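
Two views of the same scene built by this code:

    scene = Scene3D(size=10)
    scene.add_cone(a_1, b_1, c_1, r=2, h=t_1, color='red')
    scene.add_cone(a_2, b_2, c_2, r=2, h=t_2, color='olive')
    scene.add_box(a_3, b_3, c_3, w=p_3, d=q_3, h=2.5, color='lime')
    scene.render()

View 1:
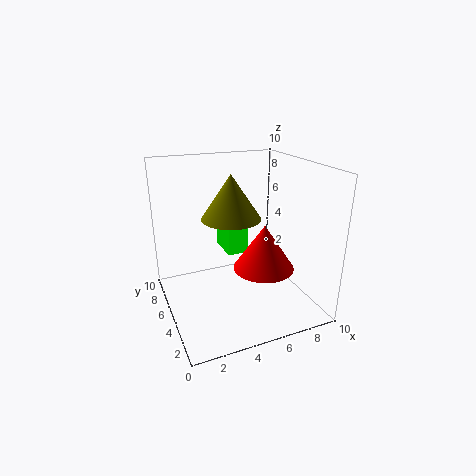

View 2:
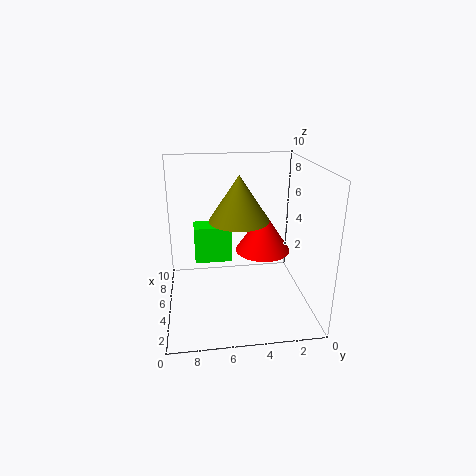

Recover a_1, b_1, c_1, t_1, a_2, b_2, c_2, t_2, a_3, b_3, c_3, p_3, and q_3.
a_1 = 6; b_1 = 3; c_1 = 3.5; t_1 = 3; a_2 = 4.5; b_2 = 5; c_2 = 6.5; t_2 = 3; a_3 = 4.5; b_3 = 5.5; c_3 = 3.5; p_3 = 1.5; q_3 = 2.5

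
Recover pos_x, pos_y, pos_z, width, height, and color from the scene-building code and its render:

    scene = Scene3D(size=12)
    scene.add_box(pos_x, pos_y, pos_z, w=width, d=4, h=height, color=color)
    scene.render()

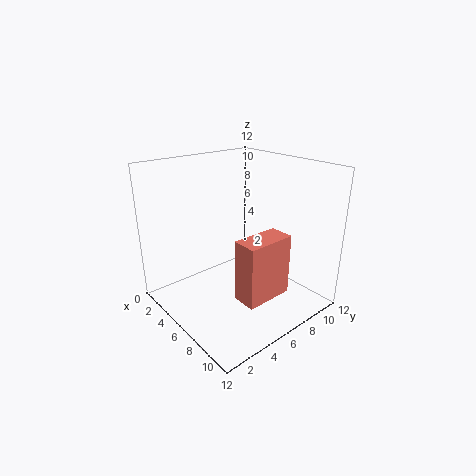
pos_x = 8, pos_y = 4, pos_z = 2, width = 2, height = 5, color = 'salmon'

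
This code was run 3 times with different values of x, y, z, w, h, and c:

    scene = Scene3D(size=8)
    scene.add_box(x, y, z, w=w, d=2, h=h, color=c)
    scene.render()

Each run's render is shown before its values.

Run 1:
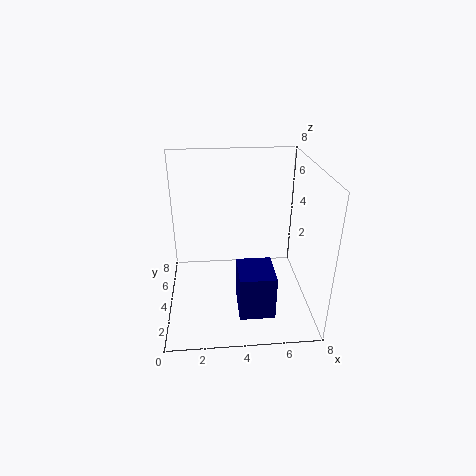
x = 3.75, y = 0.25, z = 1.5, w = 1.75, h = 2.25, c = 'navy'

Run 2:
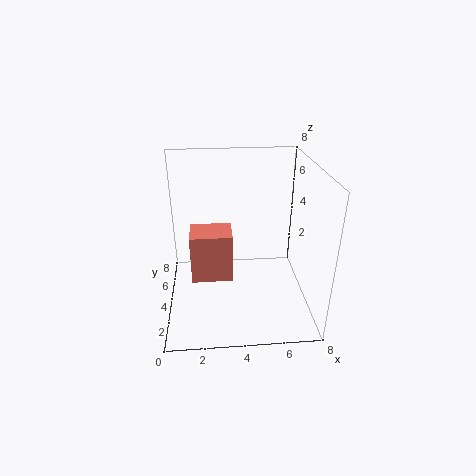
x = 1.25, y = 4.5, z = 0.75, w = 2.5, h = 3, c = 'salmon'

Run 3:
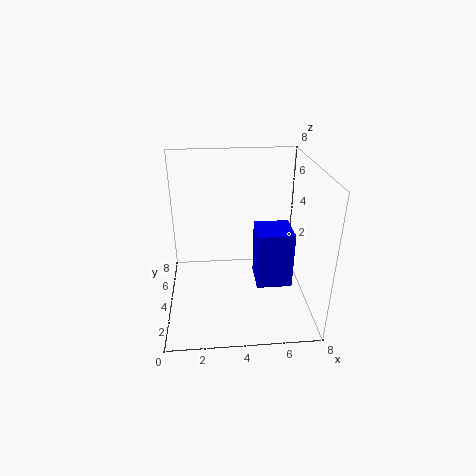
x = 5, y = 3, z = 1.25, w = 2, h = 3.25, c = 'blue'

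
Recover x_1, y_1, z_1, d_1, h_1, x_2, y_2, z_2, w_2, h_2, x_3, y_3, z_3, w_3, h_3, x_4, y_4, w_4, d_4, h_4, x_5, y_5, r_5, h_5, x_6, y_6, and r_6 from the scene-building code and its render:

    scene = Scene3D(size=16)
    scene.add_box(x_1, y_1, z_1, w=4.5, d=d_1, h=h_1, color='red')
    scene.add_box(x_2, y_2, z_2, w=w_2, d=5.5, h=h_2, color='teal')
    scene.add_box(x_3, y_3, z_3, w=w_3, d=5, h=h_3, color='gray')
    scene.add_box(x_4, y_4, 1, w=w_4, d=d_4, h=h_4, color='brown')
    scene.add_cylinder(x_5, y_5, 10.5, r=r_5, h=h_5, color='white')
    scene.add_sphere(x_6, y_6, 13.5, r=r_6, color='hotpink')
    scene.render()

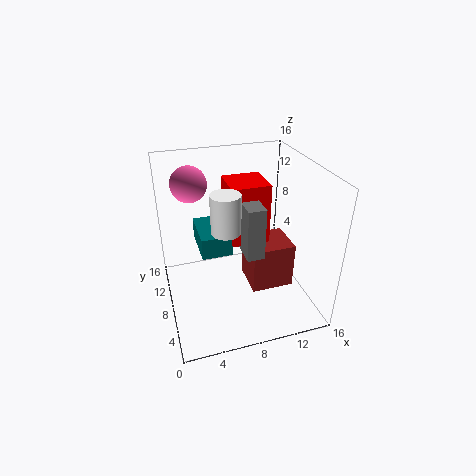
x_1 = 7.5
y_1 = 8.5
z_1 = 6.5
d_1 = 4.5
h_1 = 7
x_2 = 4
y_2 = 8.5
z_2 = 5.5
w_2 = 3.5
h_2 = 2.5
x_3 = 8.5
y_3 = 6
z_3 = 6
w_3 = 2
h_3 = 6
x_4 = 9.5
y_4 = 6.5
w_4 = 5
d_4 = 4.5
h_4 = 5.5
x_5 = 6
y_5 = 5.5
r_5 = 1.5
h_5 = 4
x_6 = 3.5
y_6 = 11.5
r_6 = 2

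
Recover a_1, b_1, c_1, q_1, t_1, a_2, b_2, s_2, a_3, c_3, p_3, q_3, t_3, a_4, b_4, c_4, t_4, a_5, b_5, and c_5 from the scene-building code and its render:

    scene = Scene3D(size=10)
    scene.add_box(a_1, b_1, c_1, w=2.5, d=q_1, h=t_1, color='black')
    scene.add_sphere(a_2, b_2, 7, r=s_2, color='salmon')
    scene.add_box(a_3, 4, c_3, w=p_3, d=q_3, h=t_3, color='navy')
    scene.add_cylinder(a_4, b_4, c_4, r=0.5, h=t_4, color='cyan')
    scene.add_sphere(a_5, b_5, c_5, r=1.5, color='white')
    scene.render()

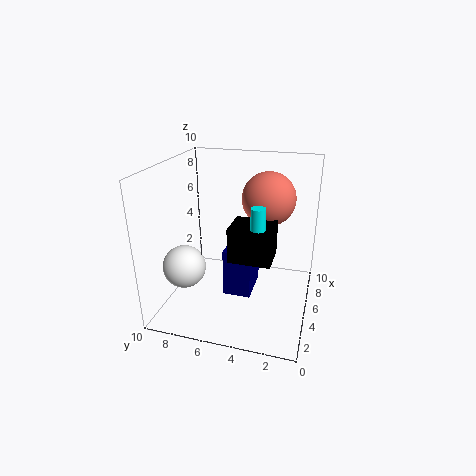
a_1 = 4; b_1 = 2.5; c_1 = 3.5; q_1 = 3; t_1 = 2.5; a_2 = 8; b_2 = 3.5; s_2 = 2; a_3 = 4.5; c_3 = 0.5; p_3 = 3; q_3 = 2; t_3 = 3.5; a_4 = 4.5; b_4 = 3.5; c_4 = 3.5; t_4 = 4; a_5 = 3.5; b_5 = 8.5; c_5 = 3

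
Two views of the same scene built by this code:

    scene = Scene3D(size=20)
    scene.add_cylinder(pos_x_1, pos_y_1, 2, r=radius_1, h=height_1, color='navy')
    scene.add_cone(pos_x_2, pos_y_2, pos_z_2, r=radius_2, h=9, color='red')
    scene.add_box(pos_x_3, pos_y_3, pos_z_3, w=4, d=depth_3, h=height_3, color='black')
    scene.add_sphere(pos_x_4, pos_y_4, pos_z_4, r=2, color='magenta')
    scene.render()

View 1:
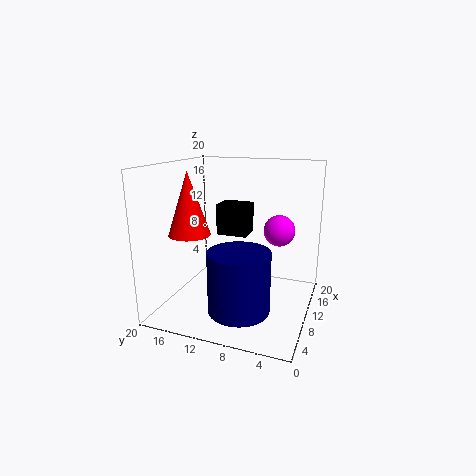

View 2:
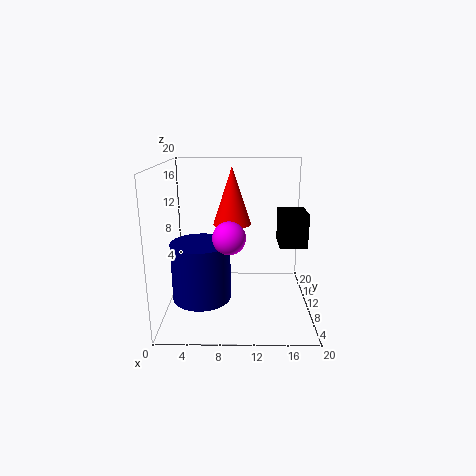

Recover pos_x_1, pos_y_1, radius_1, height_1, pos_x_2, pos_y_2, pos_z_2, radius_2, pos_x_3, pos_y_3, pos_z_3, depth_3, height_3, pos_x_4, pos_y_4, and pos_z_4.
pos_x_1 = 5, pos_y_1 = 8, radius_1 = 4, height_1 = 8, pos_x_2 = 9, pos_y_2 = 17, pos_z_2 = 10, radius_2 = 3, pos_x_3 = 16, pos_y_3 = 11, pos_z_3 = 8, depth_3 = 5, height_3 = 5, pos_x_4 = 9, pos_y_4 = 4, pos_z_4 = 12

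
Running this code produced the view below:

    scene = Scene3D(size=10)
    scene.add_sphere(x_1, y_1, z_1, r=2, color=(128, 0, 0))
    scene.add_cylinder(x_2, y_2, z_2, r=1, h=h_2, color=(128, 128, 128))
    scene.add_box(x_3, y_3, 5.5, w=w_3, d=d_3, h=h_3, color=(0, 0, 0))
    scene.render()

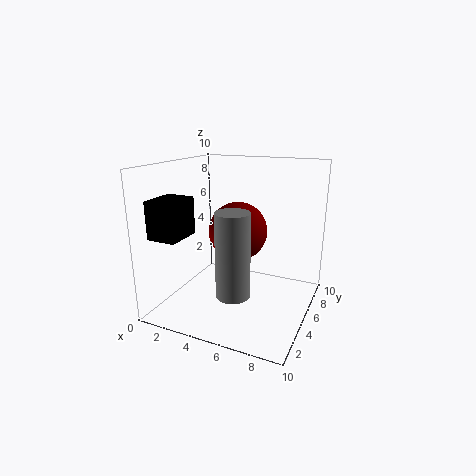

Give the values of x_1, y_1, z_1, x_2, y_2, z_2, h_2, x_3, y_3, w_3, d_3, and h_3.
x_1 = 5; y_1 = 5; z_1 = 5.5; x_2 = 6.5; y_2 = 1; z_2 = 3; h_2 = 5; x_3 = 0.5; y_3 = 1; w_3 = 2; d_3 = 2.5; h_3 = 2.5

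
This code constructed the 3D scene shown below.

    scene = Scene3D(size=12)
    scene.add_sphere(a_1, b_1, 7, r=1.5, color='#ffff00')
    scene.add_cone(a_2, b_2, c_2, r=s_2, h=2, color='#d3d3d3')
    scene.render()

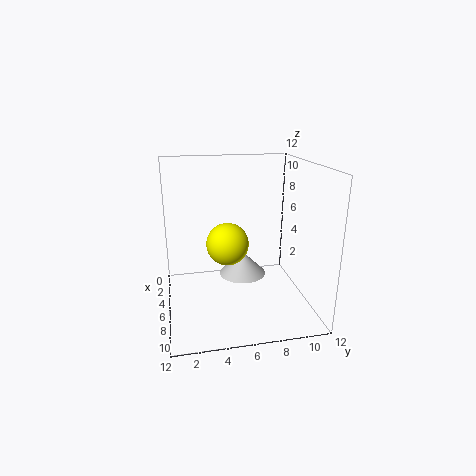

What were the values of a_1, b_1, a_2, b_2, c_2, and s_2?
a_1 = 9.5, b_1 = 4.5, a_2 = 5.5, b_2 = 6.5, c_2 = 2.5, s_2 = 2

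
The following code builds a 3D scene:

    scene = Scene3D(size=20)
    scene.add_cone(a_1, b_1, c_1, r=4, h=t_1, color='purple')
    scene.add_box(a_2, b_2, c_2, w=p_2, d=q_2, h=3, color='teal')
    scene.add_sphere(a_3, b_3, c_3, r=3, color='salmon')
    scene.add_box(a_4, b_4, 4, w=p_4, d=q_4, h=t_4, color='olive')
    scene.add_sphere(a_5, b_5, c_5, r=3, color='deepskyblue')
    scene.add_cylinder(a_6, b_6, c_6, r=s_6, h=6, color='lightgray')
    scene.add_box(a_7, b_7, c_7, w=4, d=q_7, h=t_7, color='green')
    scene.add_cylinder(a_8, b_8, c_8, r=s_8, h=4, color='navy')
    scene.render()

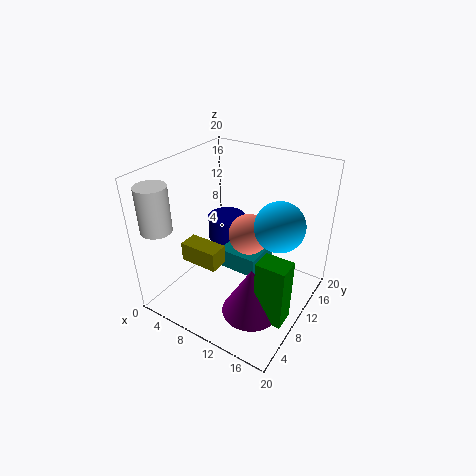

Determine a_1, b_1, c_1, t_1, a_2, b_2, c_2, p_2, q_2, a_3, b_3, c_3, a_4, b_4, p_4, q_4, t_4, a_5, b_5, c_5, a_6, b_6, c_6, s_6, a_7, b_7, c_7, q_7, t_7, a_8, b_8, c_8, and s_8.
a_1 = 14
b_1 = 7
c_1 = 1
t_1 = 7
a_2 = 6
b_2 = 11
c_2 = 3
p_2 = 6
q_2 = 6
a_3 = 10
b_3 = 13
c_3 = 9
a_4 = 1
b_4 = 8
p_4 = 6
q_4 = 3
t_4 = 3
a_5 = 17
b_5 = 8
c_5 = 15
a_6 = 3
b_6 = 2
c_6 = 13
s_6 = 2
a_7 = 15
b_7 = 6
c_7 = 1
q_7 = 3
t_7 = 9
a_8 = 4
b_8 = 16
c_8 = 5
s_8 = 3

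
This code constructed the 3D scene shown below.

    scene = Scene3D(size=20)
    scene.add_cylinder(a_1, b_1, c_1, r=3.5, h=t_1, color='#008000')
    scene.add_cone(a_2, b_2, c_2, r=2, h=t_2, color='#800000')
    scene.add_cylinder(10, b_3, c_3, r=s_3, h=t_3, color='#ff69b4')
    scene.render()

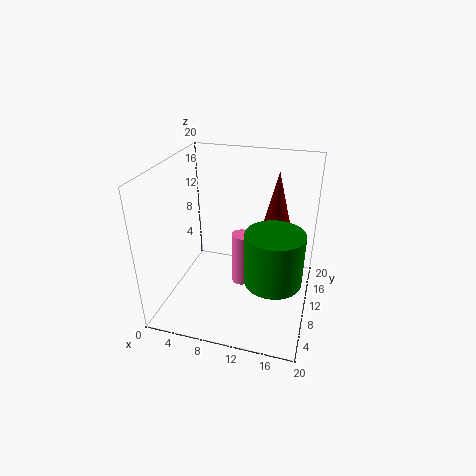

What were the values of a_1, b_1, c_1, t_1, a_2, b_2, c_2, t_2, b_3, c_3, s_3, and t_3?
a_1 = 16, b_1 = 4.5, c_1 = 8, t_1 = 6.5, a_2 = 15, b_2 = 11.5, c_2 = 11.5, t_2 = 8, b_3 = 12, c_3 = 1.5, s_3 = 1.5, t_3 = 8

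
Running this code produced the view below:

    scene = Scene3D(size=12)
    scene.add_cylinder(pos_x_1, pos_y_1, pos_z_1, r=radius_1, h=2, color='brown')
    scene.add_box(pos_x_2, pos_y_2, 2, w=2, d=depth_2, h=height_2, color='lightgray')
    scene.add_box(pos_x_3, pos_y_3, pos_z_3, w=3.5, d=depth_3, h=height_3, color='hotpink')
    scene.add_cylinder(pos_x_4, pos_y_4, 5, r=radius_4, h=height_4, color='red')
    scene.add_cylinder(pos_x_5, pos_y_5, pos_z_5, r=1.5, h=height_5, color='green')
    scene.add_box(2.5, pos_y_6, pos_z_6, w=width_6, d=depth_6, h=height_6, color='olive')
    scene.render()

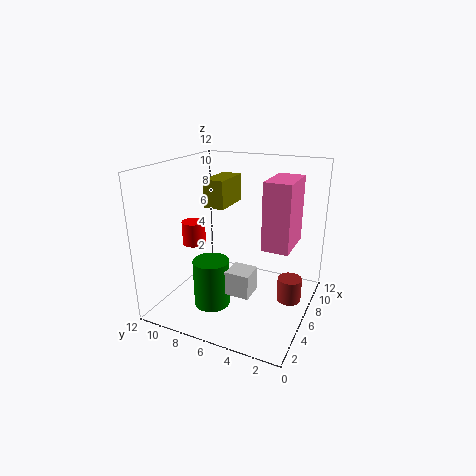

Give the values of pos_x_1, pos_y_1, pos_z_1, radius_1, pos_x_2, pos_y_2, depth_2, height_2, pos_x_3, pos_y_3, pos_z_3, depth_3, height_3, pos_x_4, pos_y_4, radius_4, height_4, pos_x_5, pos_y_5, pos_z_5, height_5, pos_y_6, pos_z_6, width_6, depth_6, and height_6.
pos_x_1 = 6.5, pos_y_1 = 1.5, pos_z_1 = 1, radius_1 = 1, pos_x_2 = 3.5, pos_y_2 = 4, depth_2 = 2, height_2 = 2, pos_x_3 = 3.5, pos_y_3 = 1, pos_z_3 = 6.5, depth_3 = 2, height_3 = 5, pos_x_4 = 5.5, pos_y_4 = 10, radius_4 = 1, height_4 = 2, pos_x_5 = 4, pos_y_5 = 7.5, pos_z_5 = 0.5, height_5 = 4, pos_y_6 = 5.5, pos_z_6 = 9.5, width_6 = 3, depth_6 = 1.5, height_6 = 2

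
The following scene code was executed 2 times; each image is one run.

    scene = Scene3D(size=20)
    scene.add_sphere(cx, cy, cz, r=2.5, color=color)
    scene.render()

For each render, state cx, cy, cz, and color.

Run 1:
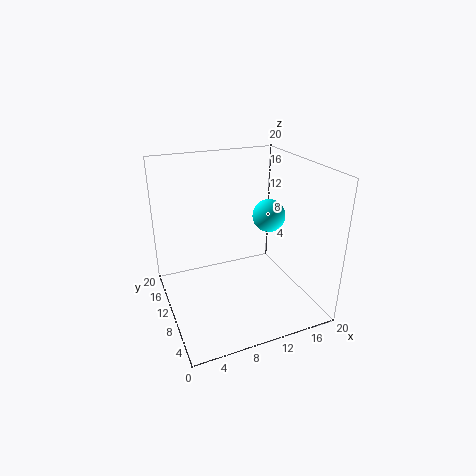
cx = 16.5, cy = 13.25, cz = 11, color = 'cyan'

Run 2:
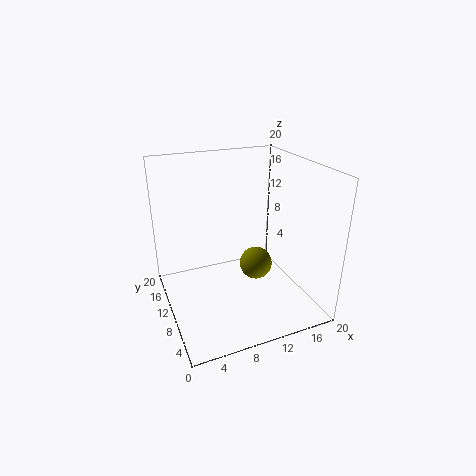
cx = 14, cy = 12.25, cz = 3.75, color = 'olive'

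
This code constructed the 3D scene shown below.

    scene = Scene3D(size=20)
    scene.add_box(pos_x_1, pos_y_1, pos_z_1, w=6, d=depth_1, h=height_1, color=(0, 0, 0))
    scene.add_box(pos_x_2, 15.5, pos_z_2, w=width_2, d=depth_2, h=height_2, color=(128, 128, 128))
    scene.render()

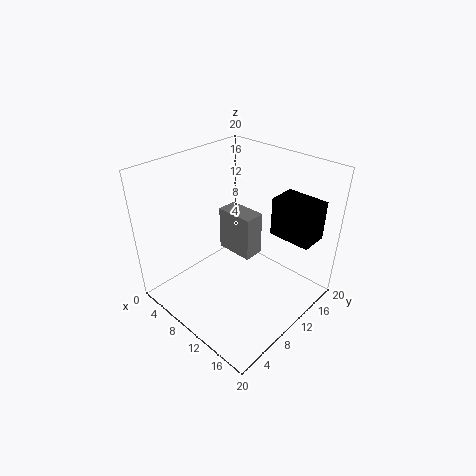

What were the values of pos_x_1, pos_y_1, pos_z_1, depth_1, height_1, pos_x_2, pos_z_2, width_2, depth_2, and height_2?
pos_x_1 = 12.5; pos_y_1 = 14; pos_z_1 = 10; depth_1 = 4; height_1 = 5.5; pos_x_2 = 0.5; pos_z_2 = 1.5; width_2 = 6.5; depth_2 = 3.5; height_2 = 7.5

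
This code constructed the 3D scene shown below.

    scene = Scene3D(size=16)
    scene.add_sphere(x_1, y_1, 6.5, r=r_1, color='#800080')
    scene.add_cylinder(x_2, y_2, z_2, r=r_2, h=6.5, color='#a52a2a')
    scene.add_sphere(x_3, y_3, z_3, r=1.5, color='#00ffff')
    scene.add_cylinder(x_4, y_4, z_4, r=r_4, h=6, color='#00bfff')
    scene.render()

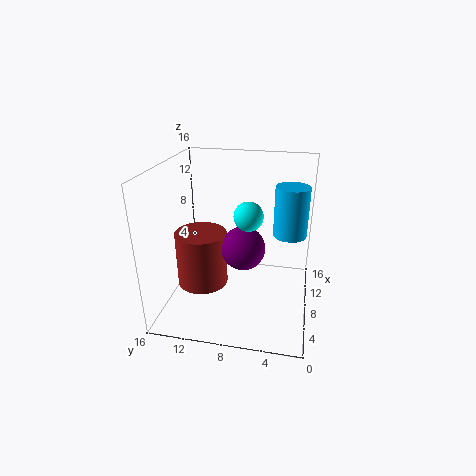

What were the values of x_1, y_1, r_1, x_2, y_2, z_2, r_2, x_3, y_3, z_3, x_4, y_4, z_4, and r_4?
x_1 = 8.5
y_1 = 7.5
r_1 = 2.5
x_2 = 8.5
y_2 = 12.5
z_2 = 1.5
r_2 = 3
x_3 = 6
y_3 = 6.5
z_3 = 11.5
x_4 = 12
y_4 = 2.5
z_4 = 7
r_4 = 2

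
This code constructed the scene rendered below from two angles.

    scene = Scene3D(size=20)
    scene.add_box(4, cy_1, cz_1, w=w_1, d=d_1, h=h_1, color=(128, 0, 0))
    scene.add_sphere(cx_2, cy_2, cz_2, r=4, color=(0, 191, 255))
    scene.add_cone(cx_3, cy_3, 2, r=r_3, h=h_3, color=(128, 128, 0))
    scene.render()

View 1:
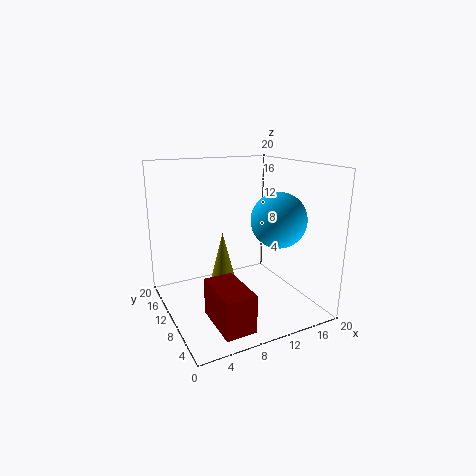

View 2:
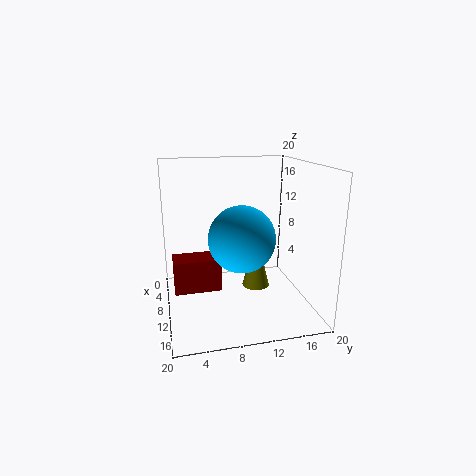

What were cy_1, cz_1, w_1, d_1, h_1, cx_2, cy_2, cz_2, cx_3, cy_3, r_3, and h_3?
cy_1 = 1; cz_1 = 1; w_1 = 4; d_1 = 7; h_1 = 5; cx_2 = 16; cy_2 = 9; cz_2 = 12; cx_3 = 9; cy_3 = 13; r_3 = 2; h_3 = 8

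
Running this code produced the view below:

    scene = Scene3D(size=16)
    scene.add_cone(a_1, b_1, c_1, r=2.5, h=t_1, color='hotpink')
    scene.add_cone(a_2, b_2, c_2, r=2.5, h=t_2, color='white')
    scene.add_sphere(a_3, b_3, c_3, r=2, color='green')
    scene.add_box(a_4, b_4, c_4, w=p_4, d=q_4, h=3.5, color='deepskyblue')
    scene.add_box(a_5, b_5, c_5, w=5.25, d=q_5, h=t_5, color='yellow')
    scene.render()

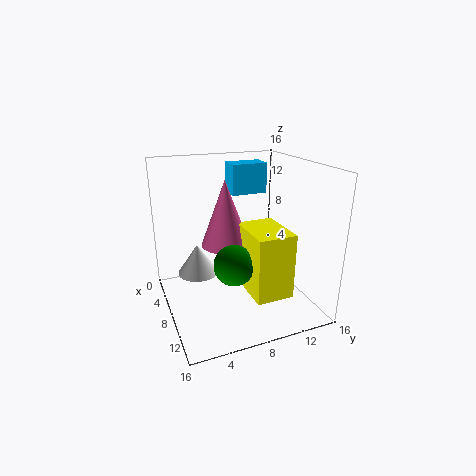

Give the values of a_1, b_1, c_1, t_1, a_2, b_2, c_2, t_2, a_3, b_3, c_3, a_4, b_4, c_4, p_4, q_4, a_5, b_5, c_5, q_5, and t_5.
a_1 = 9.5, b_1 = 6, c_1 = 8.25, t_1 = 6.75, a_2 = 3.25, b_2 = 4.5, c_2 = 2, t_2 = 3.75, a_3 = 12.5, b_3 = 5.75, c_3 = 7.25, a_4 = 2.75, b_4 = 8.5, c_4 = 12, p_4 = 2.5, q_4 = 4.25, a_5 = 10.25, b_5 = 7, c_5 = 4.25, q_5 = 3.75, t_5 = 6.5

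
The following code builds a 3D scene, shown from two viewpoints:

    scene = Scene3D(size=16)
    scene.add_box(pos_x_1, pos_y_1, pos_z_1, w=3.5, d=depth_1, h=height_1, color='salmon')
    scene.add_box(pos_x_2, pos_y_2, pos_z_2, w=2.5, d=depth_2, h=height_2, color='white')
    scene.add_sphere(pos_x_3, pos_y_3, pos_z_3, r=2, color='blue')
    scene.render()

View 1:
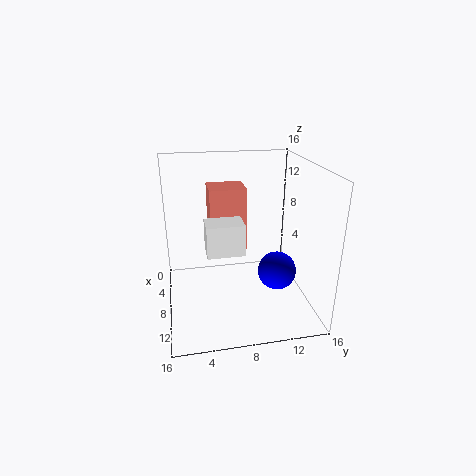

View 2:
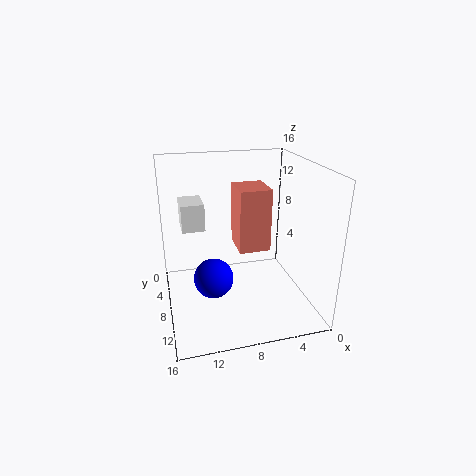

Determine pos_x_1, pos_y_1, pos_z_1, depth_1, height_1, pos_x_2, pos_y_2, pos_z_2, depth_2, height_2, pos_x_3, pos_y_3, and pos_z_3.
pos_x_1 = 4.5, pos_y_1 = 5, pos_z_1 = 6.5, depth_1 = 4, height_1 = 7, pos_x_2 = 11.5, pos_y_2 = 4, pos_z_2 = 9, depth_2 = 3.5, height_2 = 3, pos_x_3 = 11.5, pos_y_3 = 11.5, pos_z_3 = 5.5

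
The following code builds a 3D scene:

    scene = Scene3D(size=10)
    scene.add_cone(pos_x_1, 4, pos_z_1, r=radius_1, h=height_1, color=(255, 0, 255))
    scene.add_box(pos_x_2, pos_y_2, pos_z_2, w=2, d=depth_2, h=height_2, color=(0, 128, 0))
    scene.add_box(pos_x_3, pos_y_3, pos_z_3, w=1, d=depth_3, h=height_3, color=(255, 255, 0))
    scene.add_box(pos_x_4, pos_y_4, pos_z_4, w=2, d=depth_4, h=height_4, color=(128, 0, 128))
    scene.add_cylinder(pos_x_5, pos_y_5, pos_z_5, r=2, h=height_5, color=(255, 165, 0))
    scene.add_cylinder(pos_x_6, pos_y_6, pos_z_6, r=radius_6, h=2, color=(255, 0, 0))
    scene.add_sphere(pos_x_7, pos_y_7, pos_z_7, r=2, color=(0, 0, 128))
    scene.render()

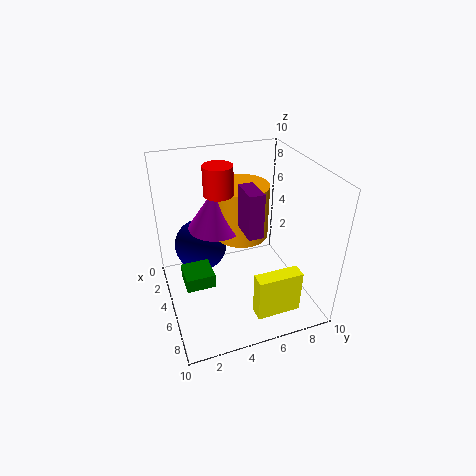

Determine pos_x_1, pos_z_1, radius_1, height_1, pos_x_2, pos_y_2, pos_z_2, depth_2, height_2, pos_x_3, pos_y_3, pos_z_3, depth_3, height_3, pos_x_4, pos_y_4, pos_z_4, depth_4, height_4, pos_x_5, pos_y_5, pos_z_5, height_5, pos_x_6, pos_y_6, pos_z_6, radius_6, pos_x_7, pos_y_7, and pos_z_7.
pos_x_1 = 3; pos_z_1 = 5; radius_1 = 2; height_1 = 3; pos_x_2 = 4; pos_y_2 = 1; pos_z_2 = 2; depth_2 = 2; height_2 = 1; pos_x_3 = 8; pos_y_3 = 5; pos_z_3 = 1; depth_3 = 3; height_3 = 3; pos_x_4 = 5; pos_y_4 = 5; pos_z_4 = 6; depth_4 = 1; height_4 = 3; pos_x_5 = 3; pos_y_5 = 6; pos_z_5 = 4; height_5 = 4; pos_x_6 = 4; pos_y_6 = 4; pos_z_6 = 8; radius_6 = 1; pos_x_7 = 2; pos_y_7 = 3; pos_z_7 = 3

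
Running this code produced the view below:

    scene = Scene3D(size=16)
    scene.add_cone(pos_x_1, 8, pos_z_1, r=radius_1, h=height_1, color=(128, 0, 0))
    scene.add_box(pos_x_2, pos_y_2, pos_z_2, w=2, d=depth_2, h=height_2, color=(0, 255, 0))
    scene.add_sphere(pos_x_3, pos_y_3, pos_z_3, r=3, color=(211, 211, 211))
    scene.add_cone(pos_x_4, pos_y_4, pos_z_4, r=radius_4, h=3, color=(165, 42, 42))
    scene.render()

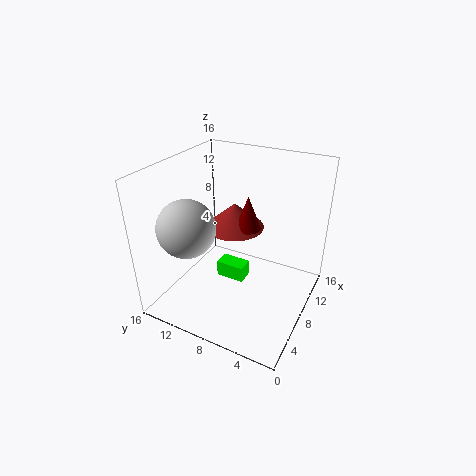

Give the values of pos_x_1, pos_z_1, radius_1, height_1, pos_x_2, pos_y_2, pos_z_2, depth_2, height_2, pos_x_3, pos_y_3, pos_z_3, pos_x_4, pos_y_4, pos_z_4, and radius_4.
pos_x_1 = 10.5
pos_z_1 = 8
radius_1 = 1.5
height_1 = 4
pos_x_2 = 9
pos_y_2 = 8
pos_z_2 = 1
depth_2 = 3.5
height_2 = 2
pos_x_3 = 3.5
pos_y_3 = 11.5
pos_z_3 = 10.5
pos_x_4 = 11
pos_y_4 = 10
pos_z_4 = 7.5
radius_4 = 3.5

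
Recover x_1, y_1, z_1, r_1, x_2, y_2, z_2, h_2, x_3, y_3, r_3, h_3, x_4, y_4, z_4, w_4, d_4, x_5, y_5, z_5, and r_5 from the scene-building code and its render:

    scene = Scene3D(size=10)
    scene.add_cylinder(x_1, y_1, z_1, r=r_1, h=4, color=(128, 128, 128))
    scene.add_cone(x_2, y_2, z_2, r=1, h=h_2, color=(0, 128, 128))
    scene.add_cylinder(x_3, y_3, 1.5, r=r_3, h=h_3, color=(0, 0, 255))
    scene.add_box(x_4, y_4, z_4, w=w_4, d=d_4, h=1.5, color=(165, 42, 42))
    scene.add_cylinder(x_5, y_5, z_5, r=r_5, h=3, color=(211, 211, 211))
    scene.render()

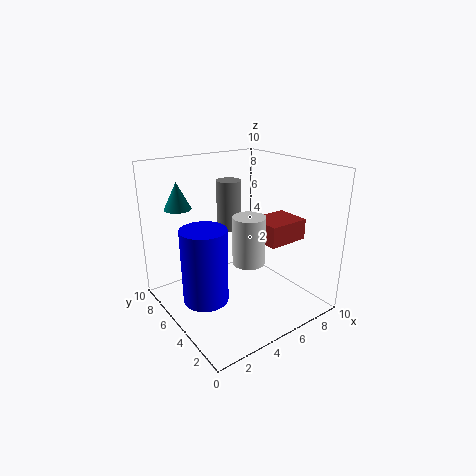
x_1 = 7, y_1 = 9, z_1 = 4, r_1 = 1, x_2 = 2.5, y_2 = 9, z_2 = 6.5, h_2 = 2, x_3 = 2, y_3 = 4.5, r_3 = 1.5, h_3 = 5, x_4 = 6.5, y_4 = 3, z_4 = 4.5, w_4 = 3, d_4 = 2.5, x_5 = 4, y_5 = 2.5, z_5 = 4.5, r_5 = 1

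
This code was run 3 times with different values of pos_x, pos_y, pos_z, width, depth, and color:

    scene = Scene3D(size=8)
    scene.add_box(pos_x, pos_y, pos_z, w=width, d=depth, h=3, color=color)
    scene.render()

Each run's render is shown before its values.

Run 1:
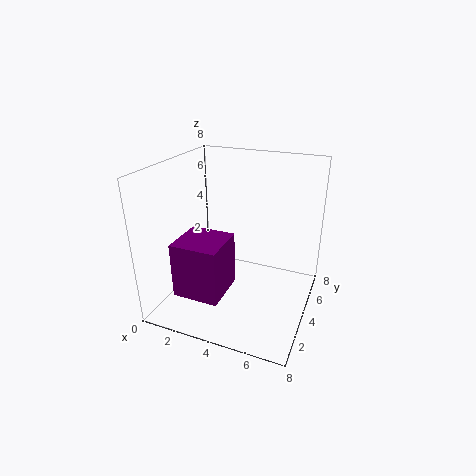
pos_x = 1.5
pos_y = 1
pos_z = 1.5
width = 2.5
depth = 2.5
color = 'purple'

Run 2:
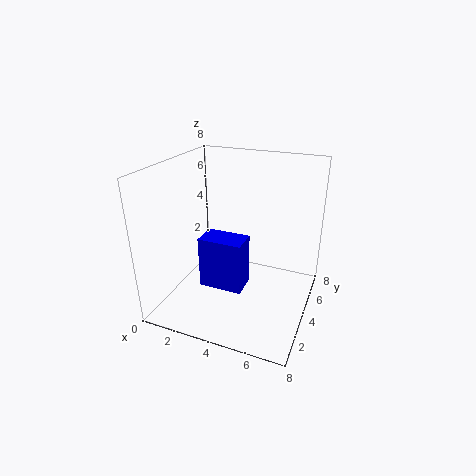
pos_x = 2
pos_y = 3
pos_z = 1
width = 2.5
depth = 1.5
color = 'blue'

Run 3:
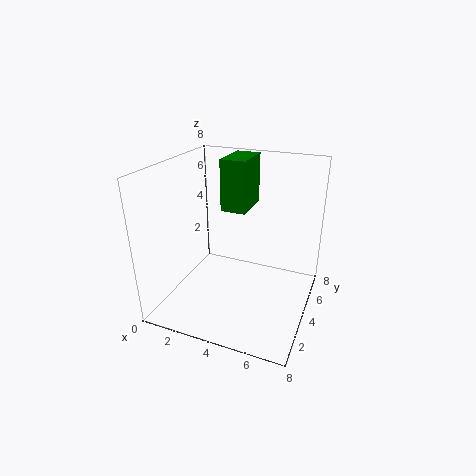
pos_x = 2.5
pos_y = 5
pos_z = 5
width = 1.5
depth = 2.5
color = 'green'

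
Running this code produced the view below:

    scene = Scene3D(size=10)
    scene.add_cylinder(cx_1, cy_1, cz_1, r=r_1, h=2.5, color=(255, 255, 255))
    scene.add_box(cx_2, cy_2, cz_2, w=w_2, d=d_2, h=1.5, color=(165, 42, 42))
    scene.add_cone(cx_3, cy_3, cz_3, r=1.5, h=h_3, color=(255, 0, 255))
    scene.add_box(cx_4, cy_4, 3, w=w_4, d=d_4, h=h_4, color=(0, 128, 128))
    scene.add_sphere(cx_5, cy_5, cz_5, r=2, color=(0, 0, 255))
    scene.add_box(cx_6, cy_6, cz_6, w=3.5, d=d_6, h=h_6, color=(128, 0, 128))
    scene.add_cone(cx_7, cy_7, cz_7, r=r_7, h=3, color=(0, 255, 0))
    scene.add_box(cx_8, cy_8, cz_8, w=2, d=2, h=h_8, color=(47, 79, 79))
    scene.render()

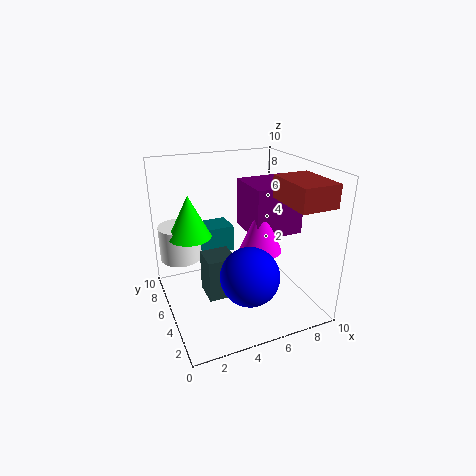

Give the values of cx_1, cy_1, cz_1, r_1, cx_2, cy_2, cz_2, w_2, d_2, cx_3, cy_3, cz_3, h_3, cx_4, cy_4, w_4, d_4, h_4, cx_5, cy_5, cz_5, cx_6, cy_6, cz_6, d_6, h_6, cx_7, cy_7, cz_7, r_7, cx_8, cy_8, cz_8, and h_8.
cx_1 = 1.5, cy_1 = 7.5, cz_1 = 3, r_1 = 1.5, cx_2 = 7, cy_2 = 0.5, cz_2 = 8, w_2 = 2.5, d_2 = 3.5, cx_3 = 6.5, cy_3 = 4.5, cz_3 = 4, h_3 = 3.5, cx_4 = 3, cy_4 = 7, w_4 = 2.5, d_4 = 2, h_4 = 2, cx_5 = 5, cy_5 = 3, cz_5 = 3, cx_6 = 6, cy_6 = 4, cz_6 = 5, d_6 = 3.5, h_6 = 3.5, cx_7 = 2, cy_7 = 6.5, cz_7 = 5, r_7 = 1.5, cx_8 = 2.5, cy_8 = 4, cz_8 = 1, h_8 = 3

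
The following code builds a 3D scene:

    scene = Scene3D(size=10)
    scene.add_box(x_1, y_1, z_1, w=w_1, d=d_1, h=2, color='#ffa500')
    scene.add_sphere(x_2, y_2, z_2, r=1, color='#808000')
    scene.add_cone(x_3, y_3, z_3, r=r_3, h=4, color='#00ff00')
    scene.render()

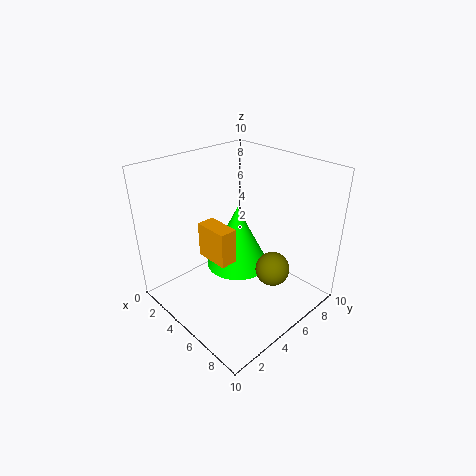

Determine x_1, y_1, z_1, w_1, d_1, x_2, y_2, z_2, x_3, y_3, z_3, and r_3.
x_1 = 6, y_1 = 1, z_1 = 6, w_1 = 2, d_1 = 1, x_2 = 9, y_2 = 4, z_2 = 5, x_3 = 6, y_3 = 4, z_3 = 4, r_3 = 2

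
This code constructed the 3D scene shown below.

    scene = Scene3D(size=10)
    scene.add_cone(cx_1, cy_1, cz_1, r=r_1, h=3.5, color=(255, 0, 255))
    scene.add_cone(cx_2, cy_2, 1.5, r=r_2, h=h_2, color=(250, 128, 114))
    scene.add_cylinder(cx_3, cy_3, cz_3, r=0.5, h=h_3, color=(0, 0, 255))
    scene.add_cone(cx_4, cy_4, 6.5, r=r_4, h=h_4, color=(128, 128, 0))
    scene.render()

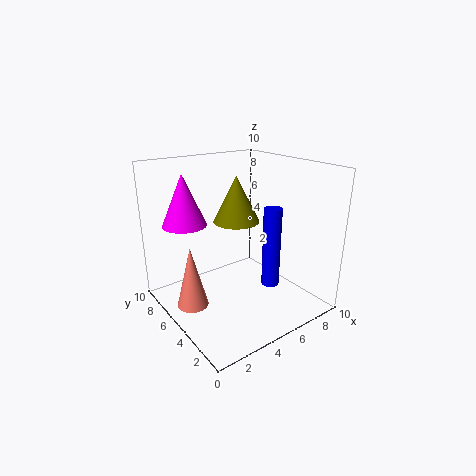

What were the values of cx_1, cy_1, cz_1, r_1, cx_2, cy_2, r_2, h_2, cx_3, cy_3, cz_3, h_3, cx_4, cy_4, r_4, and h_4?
cx_1 = 2, cy_1 = 7, cz_1 = 6, r_1 = 1.5, cx_2 = 1, cy_2 = 4.5, r_2 = 1, h_2 = 4, cx_3 = 4, cy_3 = 0.5, cz_3 = 4, h_3 = 4.5, cx_4 = 4.5, cy_4 = 4.5, r_4 = 1.5, h_4 = 3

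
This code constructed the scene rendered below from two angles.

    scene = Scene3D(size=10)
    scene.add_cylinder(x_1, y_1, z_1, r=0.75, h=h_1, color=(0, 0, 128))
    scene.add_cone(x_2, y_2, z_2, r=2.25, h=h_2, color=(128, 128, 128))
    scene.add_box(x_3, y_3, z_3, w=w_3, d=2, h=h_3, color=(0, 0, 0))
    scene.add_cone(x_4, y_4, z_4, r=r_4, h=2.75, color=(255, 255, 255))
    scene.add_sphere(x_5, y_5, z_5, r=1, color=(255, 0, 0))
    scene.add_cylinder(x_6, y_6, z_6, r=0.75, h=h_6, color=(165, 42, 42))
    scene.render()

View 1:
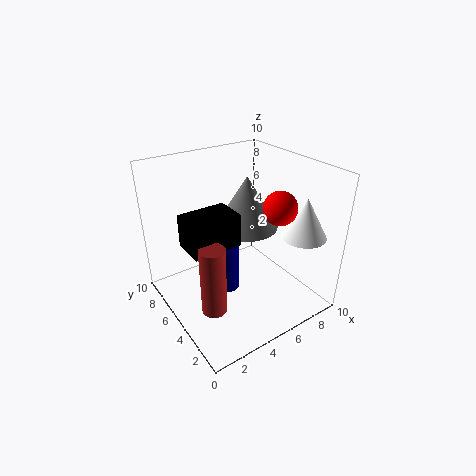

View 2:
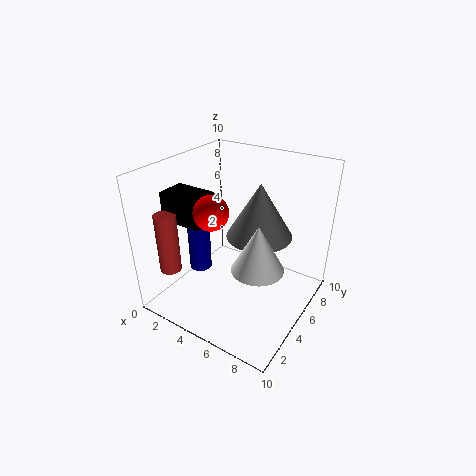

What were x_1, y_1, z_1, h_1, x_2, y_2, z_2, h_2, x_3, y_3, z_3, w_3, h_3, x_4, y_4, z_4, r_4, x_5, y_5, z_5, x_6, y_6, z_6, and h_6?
x_1 = 3, y_1 = 3.25, z_1 = 3, h_1 = 3, x_2 = 6.25, y_2 = 5.75, z_2 = 5.25, h_2 = 3.75, x_3 = 0.5, y_3 = 2.5, z_3 = 6.25, w_3 = 3, h_3 = 2, x_4 = 8.25, y_4 = 2, z_4 = 5.5, r_4 = 1.5, x_5 = 5.5, y_5 = 1.5, z_5 = 8.5, x_6 = 1.25, y_6 = 2, z_6 = 2.75, h_6 = 4.25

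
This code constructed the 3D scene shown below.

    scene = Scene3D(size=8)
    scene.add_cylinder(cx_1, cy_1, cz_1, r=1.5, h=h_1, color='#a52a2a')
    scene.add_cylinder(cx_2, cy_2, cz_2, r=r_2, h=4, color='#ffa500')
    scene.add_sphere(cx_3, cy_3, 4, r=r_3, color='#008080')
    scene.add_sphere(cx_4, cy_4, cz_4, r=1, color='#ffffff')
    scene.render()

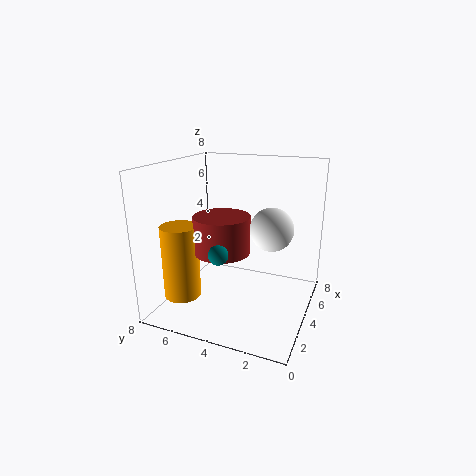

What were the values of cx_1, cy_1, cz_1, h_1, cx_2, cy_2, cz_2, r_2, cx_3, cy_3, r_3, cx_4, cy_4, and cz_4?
cx_1 = 3, cy_1 = 4.5, cz_1 = 3.5, h_1 = 2, cx_2 = 2, cy_2 = 6.5, cz_2 = 1, r_2 = 1, cx_3 = 1.5, cy_3 = 4, r_3 = 0.5, cx_4 = 2, cy_4 = 1.5, cz_4 = 5.5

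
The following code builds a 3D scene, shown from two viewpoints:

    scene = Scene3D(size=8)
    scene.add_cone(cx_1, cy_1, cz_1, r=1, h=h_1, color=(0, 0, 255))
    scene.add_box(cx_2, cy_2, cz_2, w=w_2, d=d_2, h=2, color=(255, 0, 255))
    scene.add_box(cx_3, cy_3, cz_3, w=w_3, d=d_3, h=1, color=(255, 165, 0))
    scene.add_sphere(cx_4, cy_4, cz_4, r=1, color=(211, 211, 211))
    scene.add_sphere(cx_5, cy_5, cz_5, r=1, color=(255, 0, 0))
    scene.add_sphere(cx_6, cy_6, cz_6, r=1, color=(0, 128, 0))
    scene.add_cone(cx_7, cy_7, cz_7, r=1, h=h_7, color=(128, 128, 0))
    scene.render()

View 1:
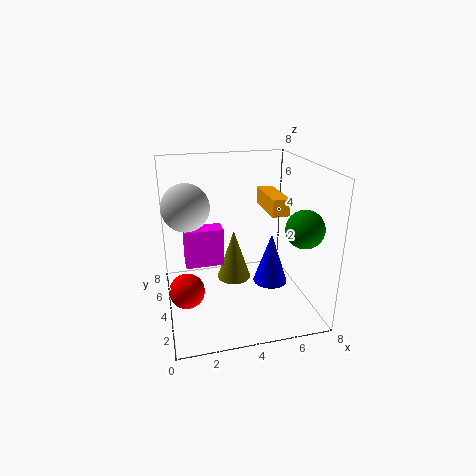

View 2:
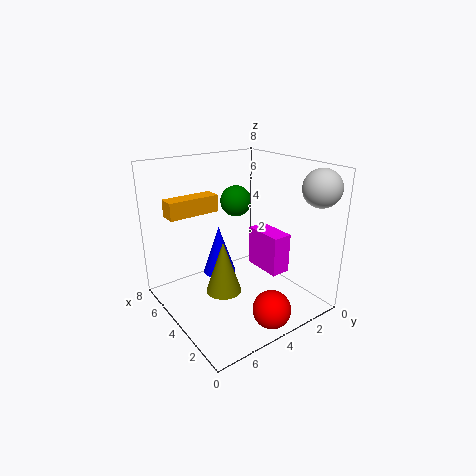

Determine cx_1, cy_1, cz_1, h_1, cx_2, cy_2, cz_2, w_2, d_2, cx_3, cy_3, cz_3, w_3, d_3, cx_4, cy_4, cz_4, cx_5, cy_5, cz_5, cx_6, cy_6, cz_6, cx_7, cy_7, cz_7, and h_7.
cx_1 = 6
cy_1 = 4
cz_1 = 1
h_1 = 3
cx_2 = 1
cy_2 = 3
cz_2 = 3
w_2 = 2
d_2 = 1
cx_3 = 6
cy_3 = 4
cz_3 = 5
w_3 = 1
d_3 = 3
cx_4 = 1
cy_4 = 1
cz_4 = 7
cx_5 = 1
cy_5 = 4
cz_5 = 1
cx_6 = 7
cy_6 = 2
cz_6 = 5
cx_7 = 4
cy_7 = 5
cz_7 = 1
h_7 = 3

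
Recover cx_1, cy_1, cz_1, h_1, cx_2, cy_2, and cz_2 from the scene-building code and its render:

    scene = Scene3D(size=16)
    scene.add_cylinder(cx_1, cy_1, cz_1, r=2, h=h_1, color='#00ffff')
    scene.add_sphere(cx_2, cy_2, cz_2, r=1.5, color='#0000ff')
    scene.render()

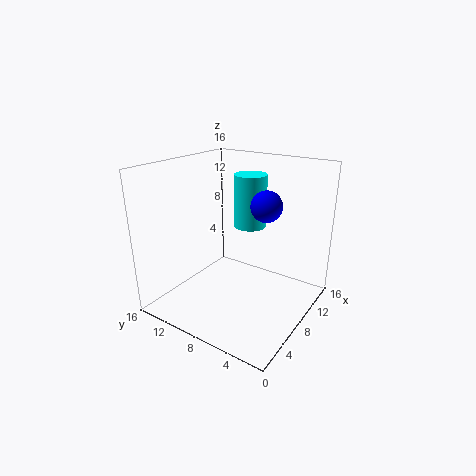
cx_1 = 13; cy_1 = 9.5; cz_1 = 7.5; h_1 = 6.5; cx_2 = 6; cy_2 = 3.5; cz_2 = 13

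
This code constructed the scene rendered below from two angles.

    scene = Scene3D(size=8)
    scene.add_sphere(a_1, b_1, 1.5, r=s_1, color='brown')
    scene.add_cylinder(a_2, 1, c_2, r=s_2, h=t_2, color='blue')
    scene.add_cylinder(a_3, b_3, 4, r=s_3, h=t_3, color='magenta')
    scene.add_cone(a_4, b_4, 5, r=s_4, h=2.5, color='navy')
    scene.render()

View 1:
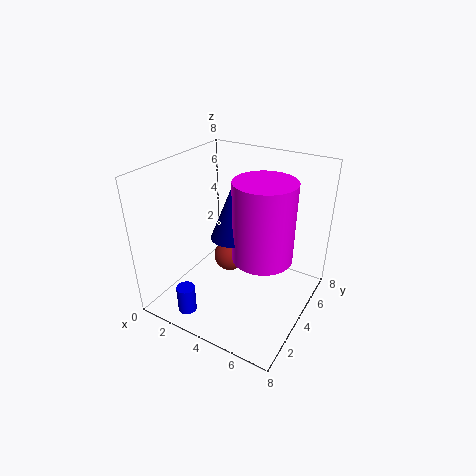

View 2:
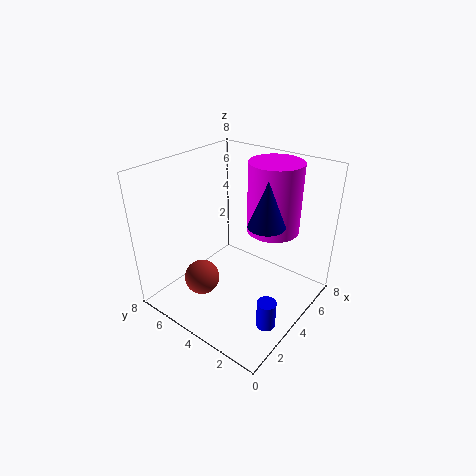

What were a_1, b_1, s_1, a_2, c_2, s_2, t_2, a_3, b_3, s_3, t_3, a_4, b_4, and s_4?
a_1 = 2.5
b_1 = 5.5
s_1 = 1
a_2 = 2.5
c_2 = 0.5
s_2 = 0.5
t_2 = 1.5
a_3 = 6
b_3 = 3
s_3 = 1.5
t_3 = 4
a_4 = 4.5
b_4 = 2.5
s_4 = 1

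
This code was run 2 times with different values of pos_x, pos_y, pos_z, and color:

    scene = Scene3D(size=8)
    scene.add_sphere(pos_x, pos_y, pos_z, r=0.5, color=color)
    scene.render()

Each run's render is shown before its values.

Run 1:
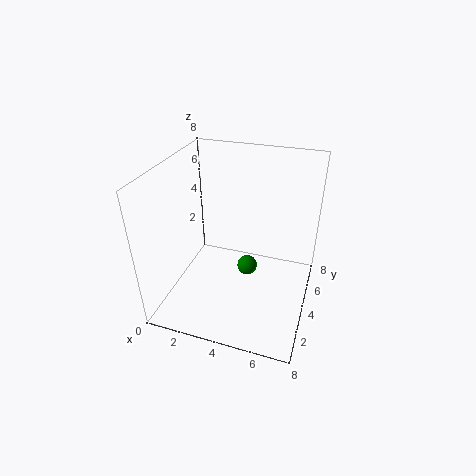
pos_x = 5
pos_y = 2.5
pos_z = 3.5
color = 'green'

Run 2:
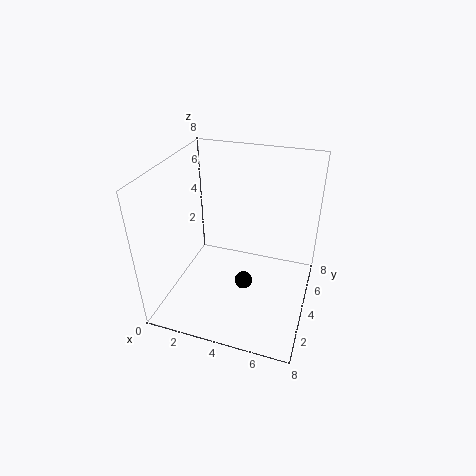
pos_x = 4.5
pos_y = 3.5
pos_z = 1.5
color = 'black'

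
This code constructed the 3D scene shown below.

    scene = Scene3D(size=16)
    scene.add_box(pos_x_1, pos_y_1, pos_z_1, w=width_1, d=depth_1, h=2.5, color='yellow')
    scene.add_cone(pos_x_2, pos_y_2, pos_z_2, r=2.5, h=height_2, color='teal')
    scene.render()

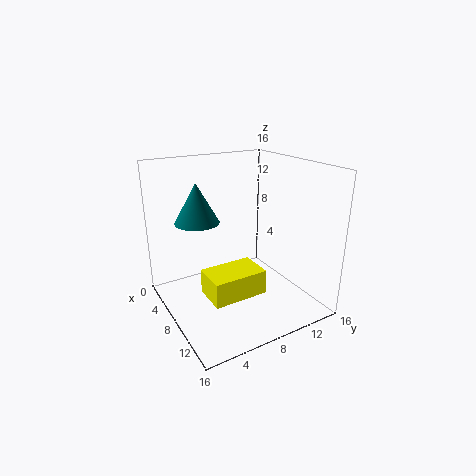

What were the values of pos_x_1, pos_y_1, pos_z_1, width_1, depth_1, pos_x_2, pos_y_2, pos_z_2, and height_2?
pos_x_1 = 10
pos_y_1 = 2.5
pos_z_1 = 4
width_1 = 3.5
depth_1 = 5.5
pos_x_2 = 5
pos_y_2 = 4.5
pos_z_2 = 9.5
height_2 = 4.5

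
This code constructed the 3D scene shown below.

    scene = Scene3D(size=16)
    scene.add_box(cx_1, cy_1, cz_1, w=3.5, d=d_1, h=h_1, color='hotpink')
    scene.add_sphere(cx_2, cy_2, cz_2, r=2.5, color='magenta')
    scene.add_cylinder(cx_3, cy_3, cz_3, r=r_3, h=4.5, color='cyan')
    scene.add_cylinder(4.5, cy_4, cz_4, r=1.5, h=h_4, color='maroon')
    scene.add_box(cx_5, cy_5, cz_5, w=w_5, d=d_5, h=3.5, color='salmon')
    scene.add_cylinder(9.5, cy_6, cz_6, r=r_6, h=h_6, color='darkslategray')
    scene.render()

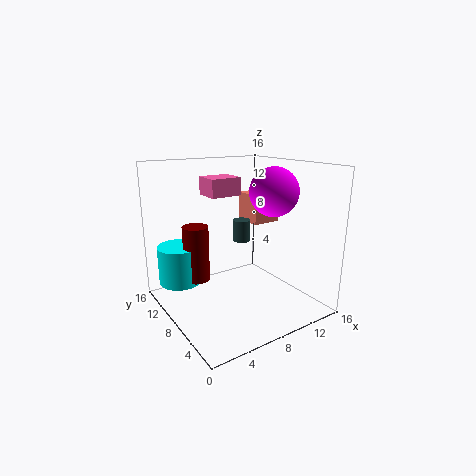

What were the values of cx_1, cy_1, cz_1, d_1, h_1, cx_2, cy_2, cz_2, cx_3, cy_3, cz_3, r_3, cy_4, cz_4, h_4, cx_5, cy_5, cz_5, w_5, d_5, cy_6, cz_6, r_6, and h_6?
cx_1 = 5.5; cy_1 = 9; cz_1 = 12.5; d_1 = 3; h_1 = 2; cx_2 = 10; cy_2 = 4.5; cz_2 = 13.5; cx_3 = 3; cy_3 = 13; cz_3 = 2; r_3 = 2.5; cy_4 = 11.5; cz_4 = 2.5; h_4 = 6.5; cx_5 = 11.5; cy_5 = 9.5; cz_5 = 8.5; w_5 = 3.5; d_5 = 3.5; cy_6 = 9.5; cz_6 = 7; r_6 = 1; h_6 = 2.5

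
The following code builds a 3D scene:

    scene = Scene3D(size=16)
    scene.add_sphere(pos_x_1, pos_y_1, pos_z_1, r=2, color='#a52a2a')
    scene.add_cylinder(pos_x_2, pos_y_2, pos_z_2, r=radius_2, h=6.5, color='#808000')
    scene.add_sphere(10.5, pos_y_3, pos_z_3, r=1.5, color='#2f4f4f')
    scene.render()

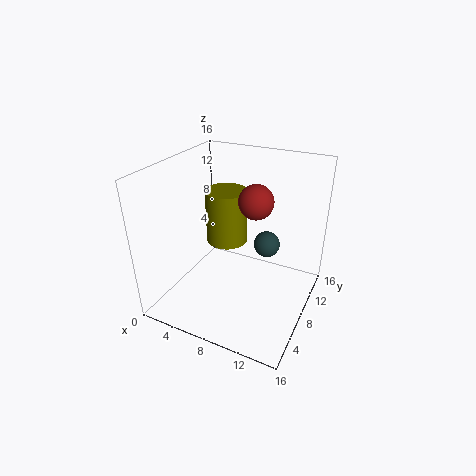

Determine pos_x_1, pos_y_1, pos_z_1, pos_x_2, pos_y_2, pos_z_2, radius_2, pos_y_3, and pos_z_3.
pos_x_1 = 9, pos_y_1 = 10.5, pos_z_1 = 11.5, pos_x_2 = 5, pos_y_2 = 11, pos_z_2 = 5.5, radius_2 = 2.5, pos_y_3 = 10.5, pos_z_3 = 6.5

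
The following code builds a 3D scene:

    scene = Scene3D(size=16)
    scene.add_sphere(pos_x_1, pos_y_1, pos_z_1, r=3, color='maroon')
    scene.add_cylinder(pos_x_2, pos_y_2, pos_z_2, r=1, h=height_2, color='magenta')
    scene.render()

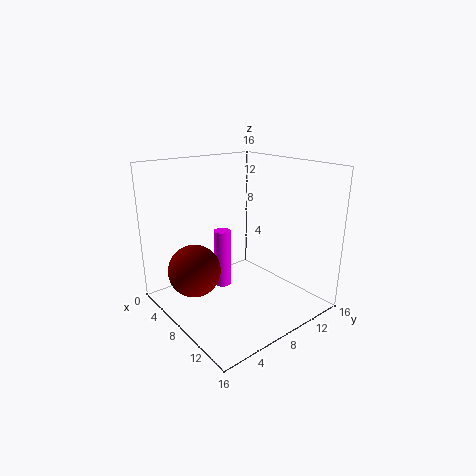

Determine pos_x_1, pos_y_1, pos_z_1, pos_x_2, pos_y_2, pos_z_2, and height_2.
pos_x_1 = 5; pos_y_1 = 4; pos_z_1 = 4; pos_x_2 = 5; pos_y_2 = 8; pos_z_2 = 1; height_2 = 7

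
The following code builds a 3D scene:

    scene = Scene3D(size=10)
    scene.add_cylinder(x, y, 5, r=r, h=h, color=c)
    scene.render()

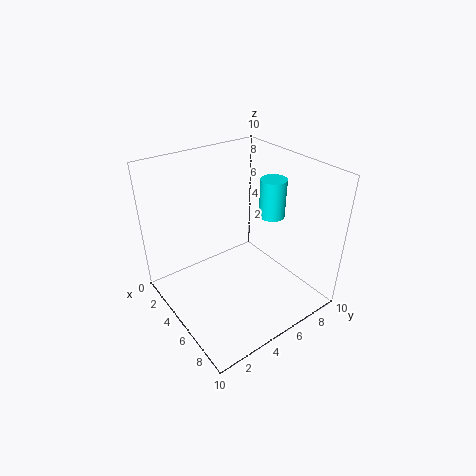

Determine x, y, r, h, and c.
x = 4
y = 9
r = 1
h = 3
c = 'cyan'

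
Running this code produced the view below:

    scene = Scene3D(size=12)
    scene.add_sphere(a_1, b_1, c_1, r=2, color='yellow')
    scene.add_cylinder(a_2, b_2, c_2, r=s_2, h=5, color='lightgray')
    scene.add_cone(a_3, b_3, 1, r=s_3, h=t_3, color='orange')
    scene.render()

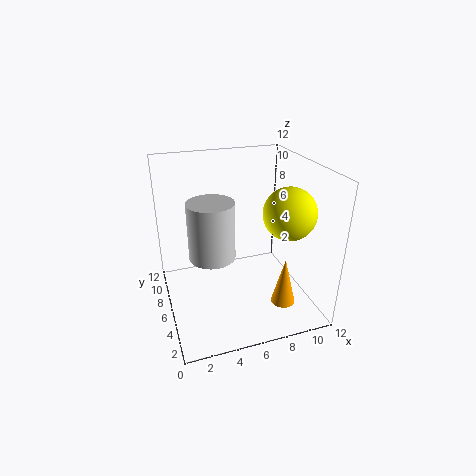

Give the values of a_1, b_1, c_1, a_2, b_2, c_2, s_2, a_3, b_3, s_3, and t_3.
a_1 = 9, b_1 = 3, c_1 = 9, a_2 = 4, b_2 = 7, c_2 = 4, s_2 = 2, a_3 = 9, b_3 = 3, s_3 = 1, t_3 = 4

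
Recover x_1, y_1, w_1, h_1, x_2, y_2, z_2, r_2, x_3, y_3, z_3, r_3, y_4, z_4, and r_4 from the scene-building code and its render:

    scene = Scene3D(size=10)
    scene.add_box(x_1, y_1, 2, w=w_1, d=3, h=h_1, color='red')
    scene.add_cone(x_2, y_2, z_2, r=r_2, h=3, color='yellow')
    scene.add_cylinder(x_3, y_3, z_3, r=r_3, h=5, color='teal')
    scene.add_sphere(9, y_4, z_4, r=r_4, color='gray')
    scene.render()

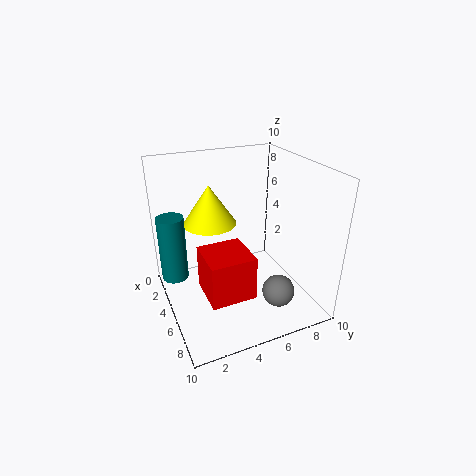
x_1 = 5
y_1 = 2
w_1 = 3
h_1 = 3
x_2 = 2
y_2 = 4
z_2 = 5
r_2 = 2
x_3 = 2
y_3 = 1
z_3 = 1
r_3 = 1
y_4 = 6
z_4 = 3
r_4 = 1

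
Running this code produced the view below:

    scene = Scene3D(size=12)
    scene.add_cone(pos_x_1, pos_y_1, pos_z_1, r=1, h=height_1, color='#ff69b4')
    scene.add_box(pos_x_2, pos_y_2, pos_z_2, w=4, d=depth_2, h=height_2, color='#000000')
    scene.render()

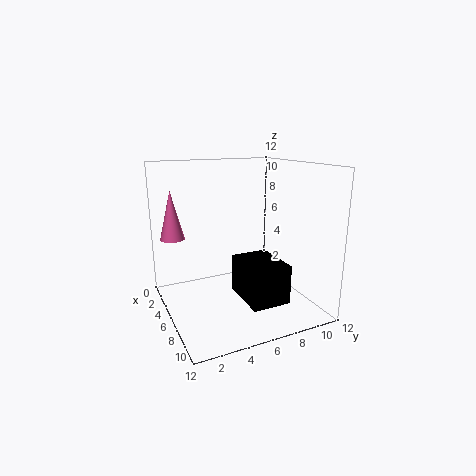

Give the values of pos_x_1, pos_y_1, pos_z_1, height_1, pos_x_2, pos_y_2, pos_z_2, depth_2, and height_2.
pos_x_1 = 4
pos_y_1 = 1
pos_z_1 = 6
height_1 = 4
pos_x_2 = 7
pos_y_2 = 5
pos_z_2 = 2
depth_2 = 3
height_2 = 3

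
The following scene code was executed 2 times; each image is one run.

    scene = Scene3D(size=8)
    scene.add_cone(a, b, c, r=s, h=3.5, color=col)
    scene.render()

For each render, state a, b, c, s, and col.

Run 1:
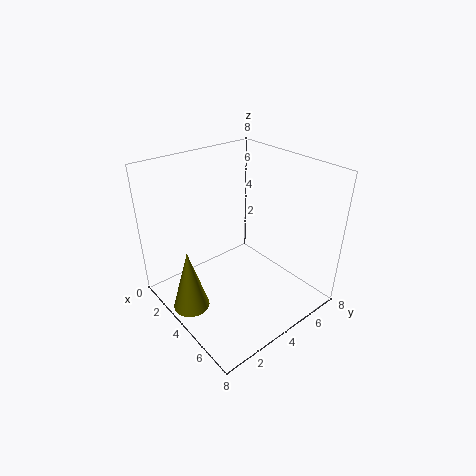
a = 3.5, b = 1, c = 0.5, s = 1, col = 'olive'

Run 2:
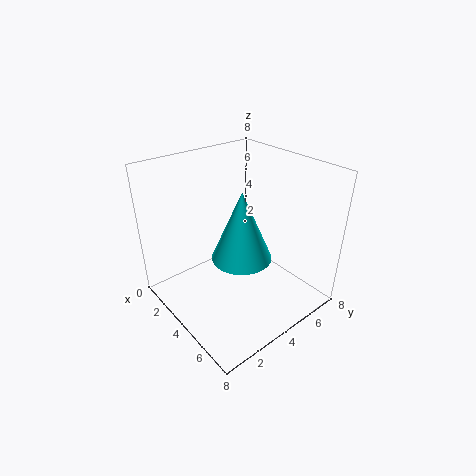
a = 5.5, b = 3, c = 4, s = 1.5, col = 'cyan'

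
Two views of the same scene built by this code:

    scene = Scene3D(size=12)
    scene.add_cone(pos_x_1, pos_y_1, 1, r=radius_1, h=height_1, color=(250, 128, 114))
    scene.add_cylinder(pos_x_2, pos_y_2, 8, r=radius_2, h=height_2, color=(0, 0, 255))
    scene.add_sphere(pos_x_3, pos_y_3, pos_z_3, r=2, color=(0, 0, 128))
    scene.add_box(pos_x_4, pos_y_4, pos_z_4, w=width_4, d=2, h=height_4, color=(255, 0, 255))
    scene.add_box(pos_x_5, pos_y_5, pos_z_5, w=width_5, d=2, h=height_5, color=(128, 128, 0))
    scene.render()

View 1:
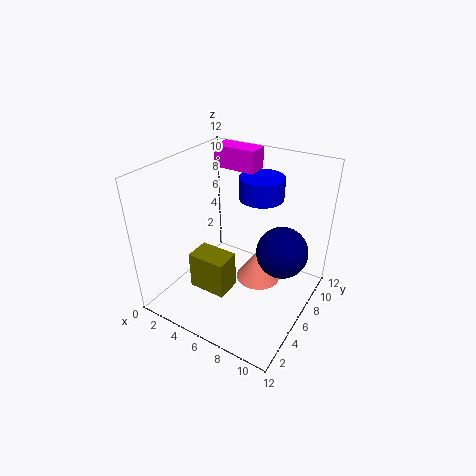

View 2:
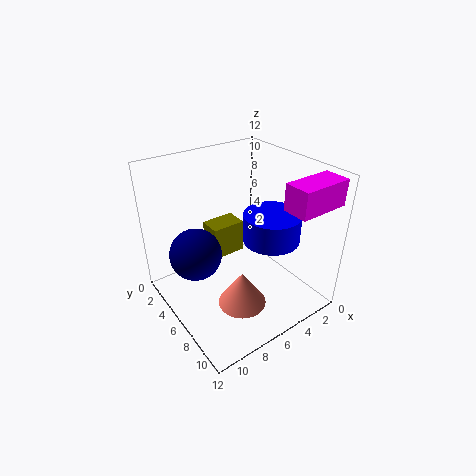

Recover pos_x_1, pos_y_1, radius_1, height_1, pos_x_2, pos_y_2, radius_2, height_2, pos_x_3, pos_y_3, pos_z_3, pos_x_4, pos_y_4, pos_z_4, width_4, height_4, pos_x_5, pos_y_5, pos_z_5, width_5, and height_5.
pos_x_1 = 7
pos_y_1 = 8
radius_1 = 2
height_1 = 3
pos_x_2 = 6
pos_y_2 = 10
radius_2 = 2
height_2 = 2
pos_x_3 = 10
pos_y_3 = 6
pos_z_3 = 6
pos_x_4 = 1
pos_y_4 = 10
pos_z_4 = 10
width_4 = 4
height_4 = 2
pos_x_5 = 4
pos_y_5 = 2
pos_z_5 = 3
width_5 = 3
height_5 = 3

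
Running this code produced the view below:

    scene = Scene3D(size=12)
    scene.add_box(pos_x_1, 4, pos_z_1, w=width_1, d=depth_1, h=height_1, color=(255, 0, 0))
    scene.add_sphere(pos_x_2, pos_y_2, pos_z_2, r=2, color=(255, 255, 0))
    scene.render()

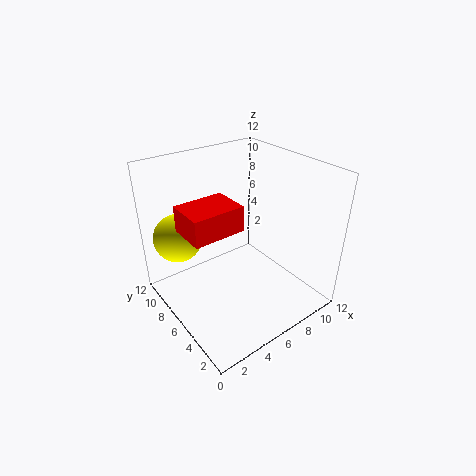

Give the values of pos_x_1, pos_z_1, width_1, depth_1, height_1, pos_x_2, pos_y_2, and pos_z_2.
pos_x_1 = 1
pos_z_1 = 8
width_1 = 4
depth_1 = 3
height_1 = 2
pos_x_2 = 2
pos_y_2 = 9
pos_z_2 = 6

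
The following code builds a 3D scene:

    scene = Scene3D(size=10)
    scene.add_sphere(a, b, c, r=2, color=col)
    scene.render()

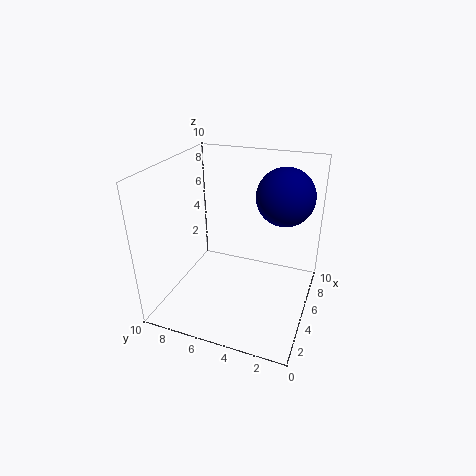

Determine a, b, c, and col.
a = 6.75, b = 2.25, c = 7.75, col = 'navy'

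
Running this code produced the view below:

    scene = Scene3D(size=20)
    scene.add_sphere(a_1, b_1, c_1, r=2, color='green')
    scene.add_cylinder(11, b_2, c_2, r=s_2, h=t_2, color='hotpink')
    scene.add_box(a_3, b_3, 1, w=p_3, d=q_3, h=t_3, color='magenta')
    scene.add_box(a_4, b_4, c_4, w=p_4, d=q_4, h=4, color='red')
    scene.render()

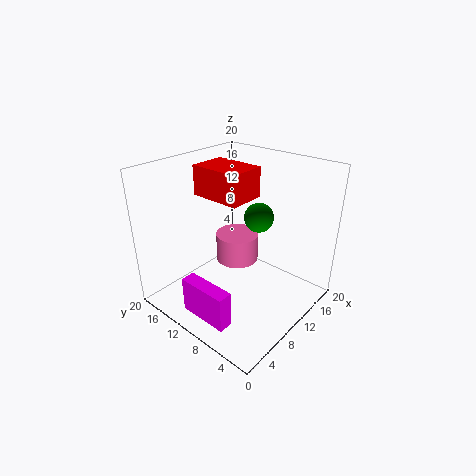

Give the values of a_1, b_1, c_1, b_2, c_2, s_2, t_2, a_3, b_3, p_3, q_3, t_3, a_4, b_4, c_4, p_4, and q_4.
a_1 = 12, b_1 = 8, c_1 = 13, b_2 = 11, c_2 = 6, s_2 = 3, t_2 = 4, a_3 = 2, b_3 = 6, p_3 = 2, q_3 = 7, t_3 = 5, a_4 = 7, b_4 = 8, c_4 = 16, p_4 = 5, q_4 = 7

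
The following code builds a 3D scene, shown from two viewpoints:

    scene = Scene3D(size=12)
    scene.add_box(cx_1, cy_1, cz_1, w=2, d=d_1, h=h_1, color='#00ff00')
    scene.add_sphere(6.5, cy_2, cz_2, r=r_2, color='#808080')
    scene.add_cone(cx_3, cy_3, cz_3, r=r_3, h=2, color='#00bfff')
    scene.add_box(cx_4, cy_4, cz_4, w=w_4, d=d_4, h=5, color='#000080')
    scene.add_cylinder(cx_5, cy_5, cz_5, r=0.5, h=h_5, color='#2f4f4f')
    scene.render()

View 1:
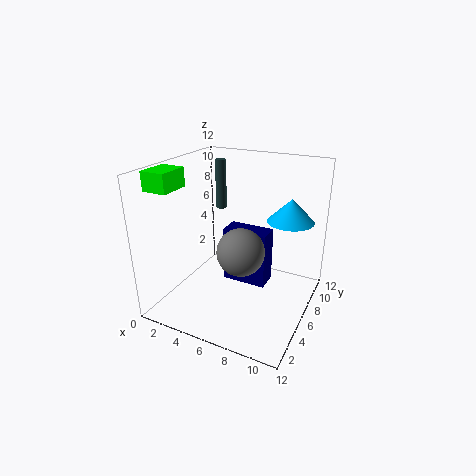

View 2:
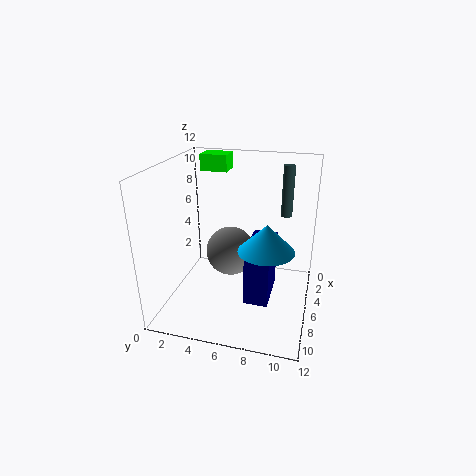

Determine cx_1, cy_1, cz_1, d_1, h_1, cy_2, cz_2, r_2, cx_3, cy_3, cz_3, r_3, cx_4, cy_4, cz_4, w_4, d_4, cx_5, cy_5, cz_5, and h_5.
cx_1 = 0.5; cy_1 = 1.5; cz_1 = 10.5; d_1 = 2.5; h_1 = 1.5; cy_2 = 5.5; cz_2 = 5; r_2 = 2; cx_3 = 9.5; cy_3 = 9; cz_3 = 7; r_3 = 2; cx_4 = 4; cy_4 = 7; cz_4 = 1; w_4 = 4; d_4 = 2; cx_5 = 2.5; cy_5 = 9.5; cz_5 = 7; h_5 = 4.5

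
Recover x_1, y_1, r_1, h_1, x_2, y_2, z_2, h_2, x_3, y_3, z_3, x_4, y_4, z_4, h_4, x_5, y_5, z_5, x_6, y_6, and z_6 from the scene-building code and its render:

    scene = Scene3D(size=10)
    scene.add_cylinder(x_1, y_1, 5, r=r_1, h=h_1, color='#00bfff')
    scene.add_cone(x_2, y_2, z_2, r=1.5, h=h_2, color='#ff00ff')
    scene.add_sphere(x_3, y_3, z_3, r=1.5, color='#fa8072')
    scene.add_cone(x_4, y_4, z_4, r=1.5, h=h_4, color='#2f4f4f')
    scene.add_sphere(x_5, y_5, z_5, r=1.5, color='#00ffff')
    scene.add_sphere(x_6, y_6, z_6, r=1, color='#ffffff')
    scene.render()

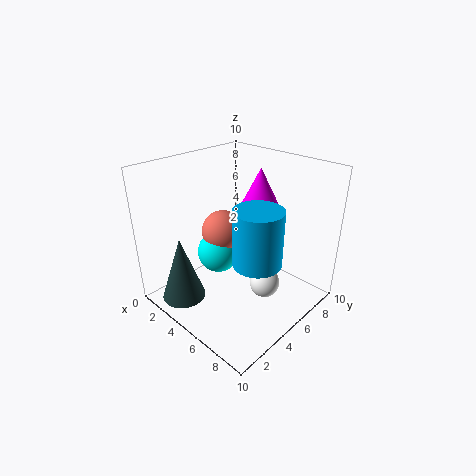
x_1 = 8, y_1 = 3.5, r_1 = 1.5, h_1 = 3.5, x_2 = 4, y_2 = 8.5, z_2 = 6, h_2 = 3, x_3 = 3.5, y_3 = 5, z_3 = 5, x_4 = 3, y_4 = 1.5, z_4 = 1, h_4 = 4.5, x_5 = 3.5, y_5 = 4.5, z_5 = 3.5, x_6 = 7.5, y_6 = 5, z_6 = 2.5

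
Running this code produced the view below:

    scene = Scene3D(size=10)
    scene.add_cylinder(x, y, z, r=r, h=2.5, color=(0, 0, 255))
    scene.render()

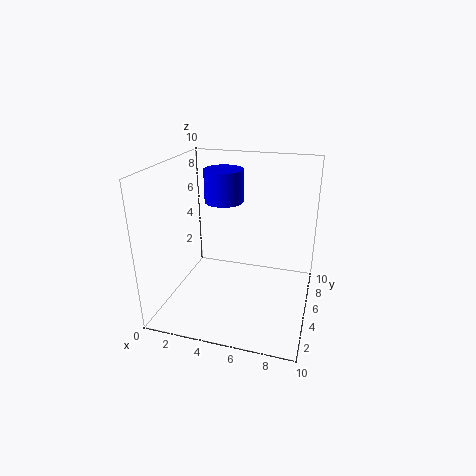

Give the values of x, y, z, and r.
x = 3
y = 8
z = 6.5
r = 1.5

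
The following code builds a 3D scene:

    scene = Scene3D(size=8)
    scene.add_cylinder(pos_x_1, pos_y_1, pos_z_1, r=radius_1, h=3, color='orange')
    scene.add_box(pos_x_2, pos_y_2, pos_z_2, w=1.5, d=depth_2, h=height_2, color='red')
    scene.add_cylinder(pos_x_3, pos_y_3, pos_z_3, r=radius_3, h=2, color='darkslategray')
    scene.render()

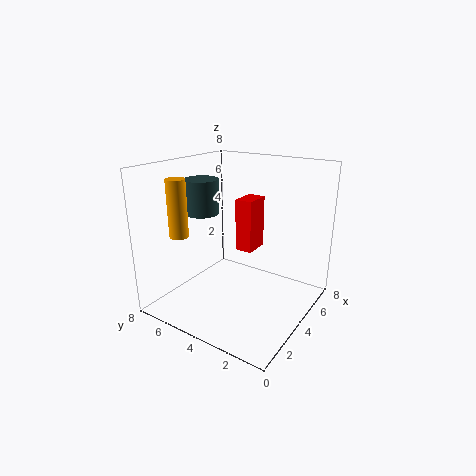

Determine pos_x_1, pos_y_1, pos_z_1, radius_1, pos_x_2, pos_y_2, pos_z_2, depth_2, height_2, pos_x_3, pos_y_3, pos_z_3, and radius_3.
pos_x_1 = 1.5; pos_y_1 = 6; pos_z_1 = 4.5; radius_1 = 0.5; pos_x_2 = 4.5; pos_y_2 = 3.5; pos_z_2 = 3; depth_2 = 1; height_2 = 3; pos_x_3 = 4; pos_y_3 = 6.5; pos_z_3 = 5; radius_3 = 1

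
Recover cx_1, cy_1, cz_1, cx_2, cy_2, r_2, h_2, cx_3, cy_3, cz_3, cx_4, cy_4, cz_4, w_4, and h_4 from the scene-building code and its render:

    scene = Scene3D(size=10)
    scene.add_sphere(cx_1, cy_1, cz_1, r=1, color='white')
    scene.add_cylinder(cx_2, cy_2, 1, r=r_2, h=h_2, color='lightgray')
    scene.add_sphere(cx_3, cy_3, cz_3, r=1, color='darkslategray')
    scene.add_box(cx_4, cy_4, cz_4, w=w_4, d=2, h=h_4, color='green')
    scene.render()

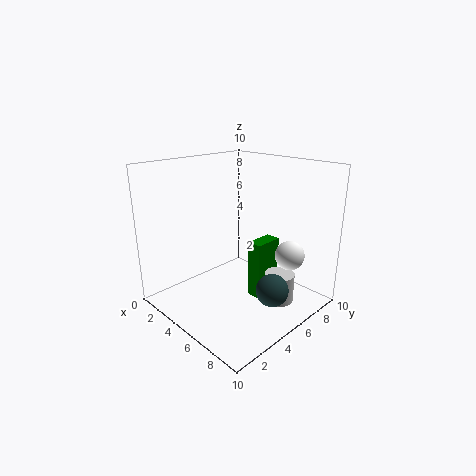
cx_1 = 8, cy_1 = 7, cz_1 = 4, cx_2 = 8, cy_2 = 6, r_2 = 1, h_2 = 2, cx_3 = 9, cy_3 = 4, cz_3 = 3, cx_4 = 6, cy_4 = 5, cz_4 = 1, w_4 = 1, h_4 = 4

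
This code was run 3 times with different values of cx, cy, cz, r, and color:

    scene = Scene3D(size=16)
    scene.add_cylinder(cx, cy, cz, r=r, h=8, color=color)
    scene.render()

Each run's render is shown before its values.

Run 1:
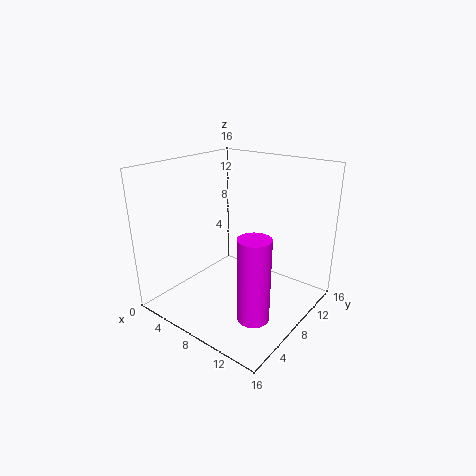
cx = 14, cy = 2.5, cz = 3.5, r = 1.5, color = 'magenta'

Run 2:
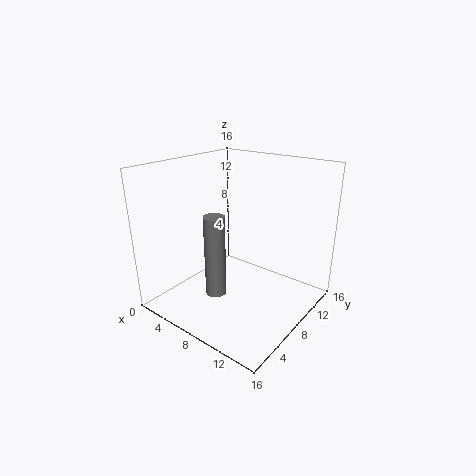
cx = 9.5, cy = 2.5, cz = 4.5, r = 1, color = 'gray'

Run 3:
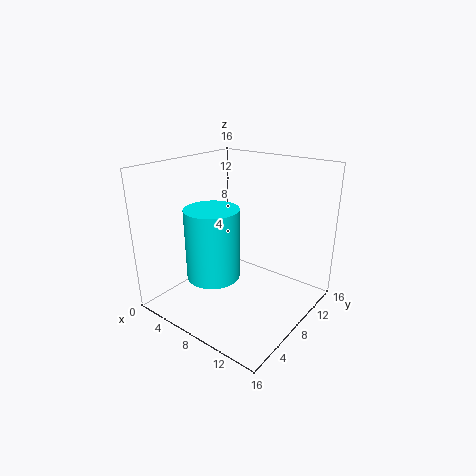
cx = 6, cy = 6, cz = 3.5, r = 3, color = 'cyan'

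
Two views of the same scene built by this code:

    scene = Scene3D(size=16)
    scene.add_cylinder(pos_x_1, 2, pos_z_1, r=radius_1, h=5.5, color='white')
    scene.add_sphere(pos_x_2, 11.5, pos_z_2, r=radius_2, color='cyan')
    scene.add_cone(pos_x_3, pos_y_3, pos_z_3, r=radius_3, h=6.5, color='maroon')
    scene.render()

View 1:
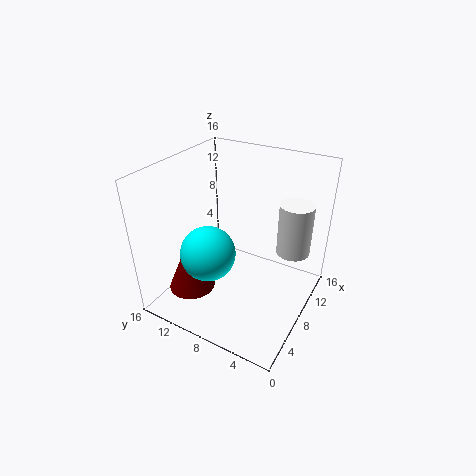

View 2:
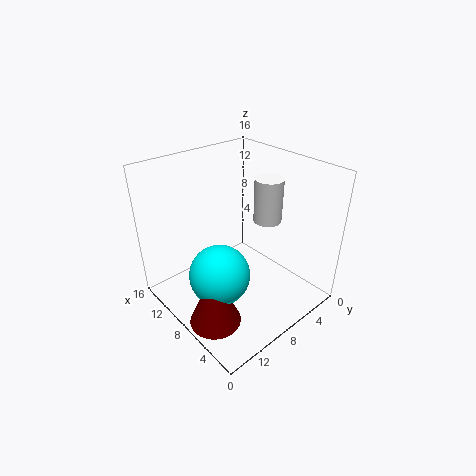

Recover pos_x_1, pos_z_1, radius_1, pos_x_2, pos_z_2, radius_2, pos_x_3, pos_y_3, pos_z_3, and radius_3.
pos_x_1 = 9.25, pos_z_1 = 7.5, radius_1 = 1.75, pos_x_2 = 7, pos_z_2 = 5.25, radius_2 = 3.25, pos_x_3 = 5.75, pos_y_3 = 13.25, pos_z_3 = 0.75, radius_3 = 2.75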